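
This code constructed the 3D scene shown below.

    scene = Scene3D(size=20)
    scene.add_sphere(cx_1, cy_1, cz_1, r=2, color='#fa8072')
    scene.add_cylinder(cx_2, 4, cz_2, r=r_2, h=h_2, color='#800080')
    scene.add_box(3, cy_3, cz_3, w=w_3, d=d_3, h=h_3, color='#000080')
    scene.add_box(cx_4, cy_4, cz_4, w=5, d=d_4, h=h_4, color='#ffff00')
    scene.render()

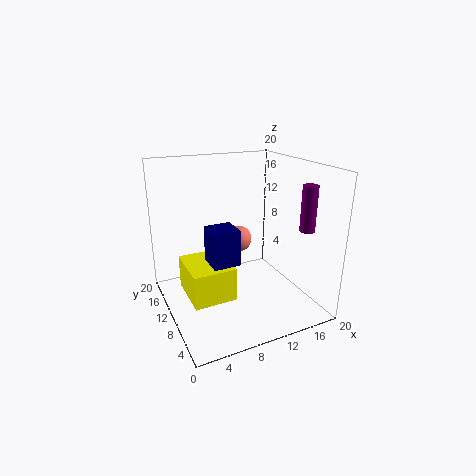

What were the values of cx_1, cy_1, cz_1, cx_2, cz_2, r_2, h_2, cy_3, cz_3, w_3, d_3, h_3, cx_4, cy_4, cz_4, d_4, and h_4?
cx_1 = 12, cy_1 = 14, cz_1 = 8, cx_2 = 17, cz_2 = 12, r_2 = 1, h_2 = 6, cy_3 = 1, cz_3 = 11, w_3 = 3, d_3 = 3, h_3 = 4, cx_4 = 1, cy_4 = 2, cz_4 = 6, d_4 = 6, h_4 = 4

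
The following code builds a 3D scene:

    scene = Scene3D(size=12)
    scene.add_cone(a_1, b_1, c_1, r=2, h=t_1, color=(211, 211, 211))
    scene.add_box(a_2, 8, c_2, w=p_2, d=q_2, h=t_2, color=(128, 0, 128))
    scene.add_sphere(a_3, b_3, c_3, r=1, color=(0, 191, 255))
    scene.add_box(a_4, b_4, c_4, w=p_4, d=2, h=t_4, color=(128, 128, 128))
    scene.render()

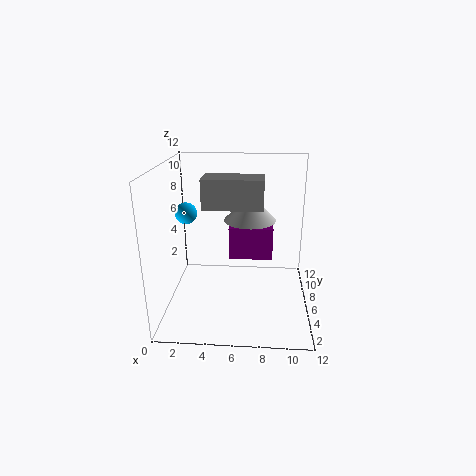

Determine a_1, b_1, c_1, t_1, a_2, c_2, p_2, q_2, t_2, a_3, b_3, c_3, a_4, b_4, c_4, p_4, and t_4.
a_1 = 7; b_1 = 5; c_1 = 8; t_1 = 2; a_2 = 5; c_2 = 3; p_2 = 4; q_2 = 3; t_2 = 3; a_3 = 1; b_3 = 9; c_3 = 7; a_4 = 4; b_4 = 1; c_4 = 10; p_4 = 4; t_4 = 2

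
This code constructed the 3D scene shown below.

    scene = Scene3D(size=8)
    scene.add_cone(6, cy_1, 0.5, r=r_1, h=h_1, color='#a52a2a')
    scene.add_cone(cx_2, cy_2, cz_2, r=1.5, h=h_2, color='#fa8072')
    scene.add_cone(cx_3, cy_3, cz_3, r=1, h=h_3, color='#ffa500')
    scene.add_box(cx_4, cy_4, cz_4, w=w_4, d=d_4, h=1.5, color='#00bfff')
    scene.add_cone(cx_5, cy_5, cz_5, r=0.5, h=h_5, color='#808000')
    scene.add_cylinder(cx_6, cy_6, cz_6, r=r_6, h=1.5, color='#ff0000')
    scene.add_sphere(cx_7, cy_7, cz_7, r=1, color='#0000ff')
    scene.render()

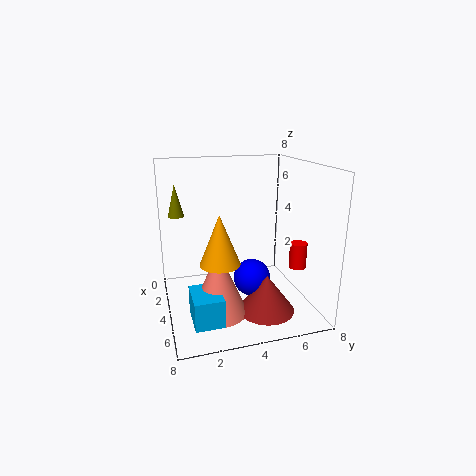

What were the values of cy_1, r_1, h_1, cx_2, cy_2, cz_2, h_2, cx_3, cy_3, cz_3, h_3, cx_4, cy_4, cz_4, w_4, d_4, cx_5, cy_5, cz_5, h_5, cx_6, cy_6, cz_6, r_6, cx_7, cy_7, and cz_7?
cy_1 = 5
r_1 = 1.5
h_1 = 2
cx_2 = 5.5
cy_2 = 2.5
cz_2 = 0.5
h_2 = 3.5
cx_3 = 6
cy_3 = 2.5
cz_3 = 3.5
h_3 = 2.5
cx_4 = 5
cy_4 = 1
cz_4 = 0.5
w_4 = 2
d_4 = 1.5
cx_5 = 0.5
cy_5 = 1
cz_5 = 4.5
h_5 = 2
cx_6 = 4.5
cy_6 = 7.5
cz_6 = 2
r_6 = 0.5
cx_7 = 5
cy_7 = 4.5
cz_7 = 2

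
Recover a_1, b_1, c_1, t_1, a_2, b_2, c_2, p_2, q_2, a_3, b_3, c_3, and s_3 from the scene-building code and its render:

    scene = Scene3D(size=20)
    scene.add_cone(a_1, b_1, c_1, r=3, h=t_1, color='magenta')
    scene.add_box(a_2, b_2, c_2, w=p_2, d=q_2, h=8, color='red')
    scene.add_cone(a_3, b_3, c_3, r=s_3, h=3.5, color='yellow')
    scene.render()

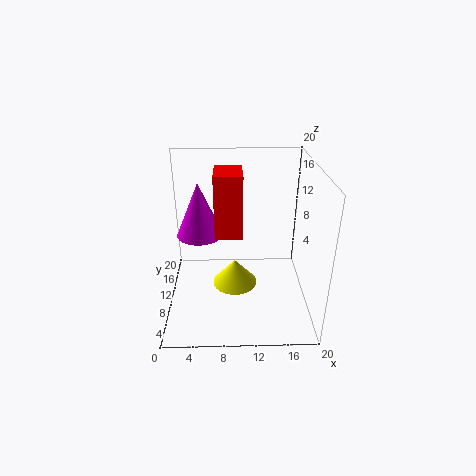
a_1 = 5, b_1 = 8.5, c_1 = 11.5, t_1 = 7, a_2 = 7, b_2 = 6, c_2 = 12, p_2 = 3.5, q_2 = 5, a_3 = 9.5, b_3 = 7.5, c_3 = 4.5, s_3 = 3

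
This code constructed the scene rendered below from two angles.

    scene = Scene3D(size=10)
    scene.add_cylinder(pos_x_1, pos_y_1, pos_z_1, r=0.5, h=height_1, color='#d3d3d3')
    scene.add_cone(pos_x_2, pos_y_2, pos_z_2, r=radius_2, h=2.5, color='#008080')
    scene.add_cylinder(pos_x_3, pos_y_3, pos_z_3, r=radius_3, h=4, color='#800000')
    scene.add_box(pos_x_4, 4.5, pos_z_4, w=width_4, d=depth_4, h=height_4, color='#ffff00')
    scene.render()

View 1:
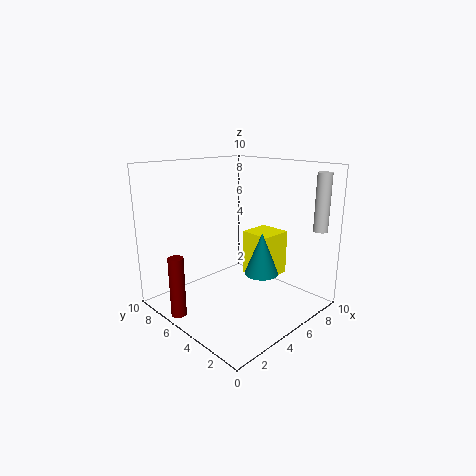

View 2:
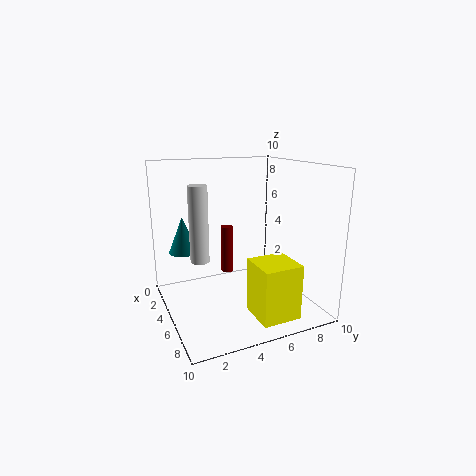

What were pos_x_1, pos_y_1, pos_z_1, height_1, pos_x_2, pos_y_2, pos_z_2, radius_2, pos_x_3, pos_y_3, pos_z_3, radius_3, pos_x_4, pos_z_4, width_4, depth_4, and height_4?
pos_x_1 = 9, pos_y_1 = 1, pos_z_1 = 5.5, height_1 = 4, pos_x_2 = 3.5, pos_y_2 = 1.5, pos_z_2 = 4, radius_2 = 1, pos_x_3 = 0.5, pos_y_3 = 6, pos_z_3 = 0.5, radius_3 = 0.5, pos_x_4 = 7.5, pos_z_4 = 1, width_4 = 2.5, depth_4 = 2.5, height_4 = 3.5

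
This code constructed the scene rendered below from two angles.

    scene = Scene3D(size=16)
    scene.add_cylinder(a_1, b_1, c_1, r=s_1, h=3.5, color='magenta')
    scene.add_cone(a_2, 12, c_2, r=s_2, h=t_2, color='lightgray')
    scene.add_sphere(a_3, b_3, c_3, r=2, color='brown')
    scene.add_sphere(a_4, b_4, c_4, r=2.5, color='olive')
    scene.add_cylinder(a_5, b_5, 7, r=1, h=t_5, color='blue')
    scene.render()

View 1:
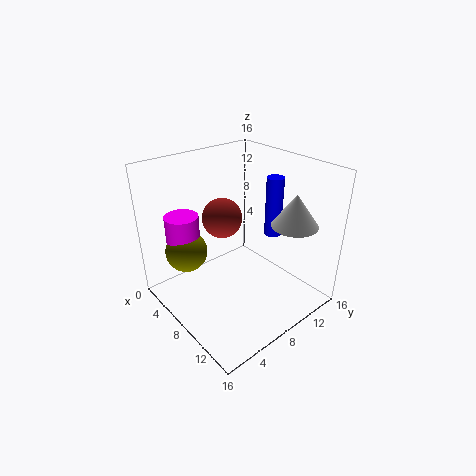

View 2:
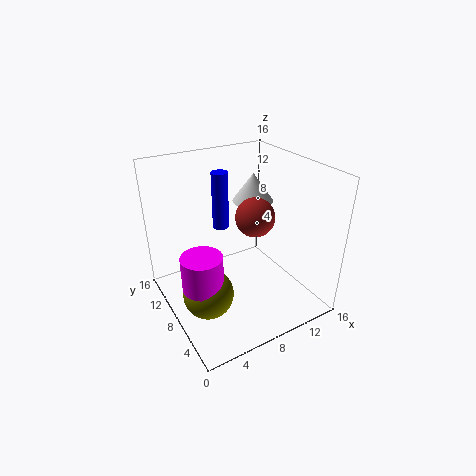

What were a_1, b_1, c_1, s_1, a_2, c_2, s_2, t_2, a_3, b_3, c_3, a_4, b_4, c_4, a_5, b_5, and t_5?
a_1 = 2
b_1 = 4.5
c_1 = 6
s_1 = 2
a_2 = 12.5
c_2 = 10
s_2 = 2.5
t_2 = 3.5
a_3 = 8.5
b_3 = 5.5
c_3 = 11.5
a_4 = 2.5
b_4 = 4.5
c_4 = 5
a_5 = 8.5
b_5 = 13
t_5 = 7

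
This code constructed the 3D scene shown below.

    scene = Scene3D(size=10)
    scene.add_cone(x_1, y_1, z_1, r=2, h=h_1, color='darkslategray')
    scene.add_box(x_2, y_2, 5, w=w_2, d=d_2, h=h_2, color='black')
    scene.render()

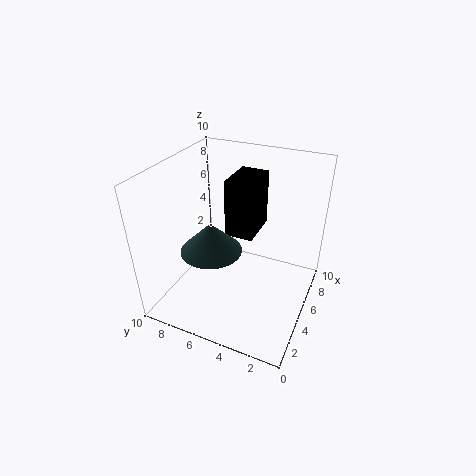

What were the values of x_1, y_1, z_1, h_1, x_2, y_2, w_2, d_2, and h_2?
x_1 = 3, y_1 = 6, z_1 = 5, h_1 = 2, x_2 = 5, y_2 = 4, w_2 = 3, d_2 = 2, h_2 = 4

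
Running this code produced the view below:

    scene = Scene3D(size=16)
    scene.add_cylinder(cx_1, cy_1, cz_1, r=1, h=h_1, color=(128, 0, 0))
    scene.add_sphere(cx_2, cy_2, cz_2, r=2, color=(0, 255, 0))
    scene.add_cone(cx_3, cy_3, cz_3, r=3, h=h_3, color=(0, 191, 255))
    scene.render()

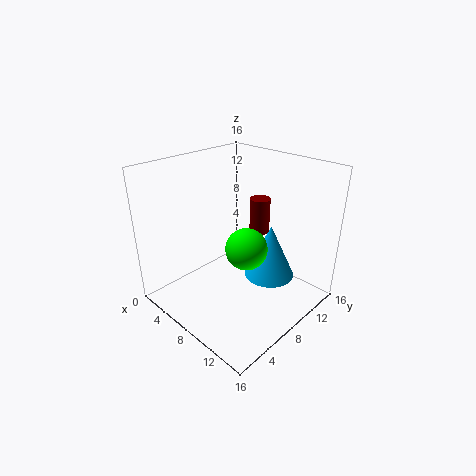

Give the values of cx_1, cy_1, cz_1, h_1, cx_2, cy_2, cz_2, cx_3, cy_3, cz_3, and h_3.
cx_1 = 11, cy_1 = 8, cz_1 = 10, h_1 = 3.5, cx_2 = 12, cy_2 = 5, cz_2 = 9.5, cx_3 = 9.5, cy_3 = 12, cz_3 = 2, h_3 = 6.5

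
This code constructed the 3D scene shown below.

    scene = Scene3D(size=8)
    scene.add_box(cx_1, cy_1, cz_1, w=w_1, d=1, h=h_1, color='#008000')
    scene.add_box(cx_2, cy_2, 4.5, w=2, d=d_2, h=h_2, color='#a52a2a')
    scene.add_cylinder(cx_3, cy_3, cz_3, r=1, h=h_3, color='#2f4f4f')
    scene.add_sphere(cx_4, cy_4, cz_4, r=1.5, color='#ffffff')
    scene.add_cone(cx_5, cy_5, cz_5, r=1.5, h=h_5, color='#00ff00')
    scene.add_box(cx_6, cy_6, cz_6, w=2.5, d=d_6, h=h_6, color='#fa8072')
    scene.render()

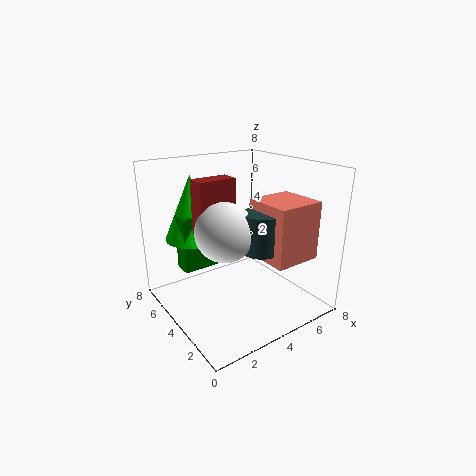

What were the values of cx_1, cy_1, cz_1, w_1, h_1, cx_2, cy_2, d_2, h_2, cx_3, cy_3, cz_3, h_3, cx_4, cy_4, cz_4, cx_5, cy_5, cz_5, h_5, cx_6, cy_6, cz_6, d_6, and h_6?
cx_1 = 1
cy_1 = 4.5
cz_1 = 2.5
w_1 = 2
h_1 = 3
cx_2 = 1.5
cy_2 = 3.5
d_2 = 1
h_2 = 3
cx_3 = 4
cy_3 = 2
cz_3 = 4
h_3 = 2
cx_4 = 2.5
cy_4 = 3
cz_4 = 5
cx_5 = 2
cy_5 = 5.5
cz_5 = 4
h_5 = 3.5
cx_6 = 4
cy_6 = 0.5
cz_6 = 3.5
d_6 = 2.5
h_6 = 3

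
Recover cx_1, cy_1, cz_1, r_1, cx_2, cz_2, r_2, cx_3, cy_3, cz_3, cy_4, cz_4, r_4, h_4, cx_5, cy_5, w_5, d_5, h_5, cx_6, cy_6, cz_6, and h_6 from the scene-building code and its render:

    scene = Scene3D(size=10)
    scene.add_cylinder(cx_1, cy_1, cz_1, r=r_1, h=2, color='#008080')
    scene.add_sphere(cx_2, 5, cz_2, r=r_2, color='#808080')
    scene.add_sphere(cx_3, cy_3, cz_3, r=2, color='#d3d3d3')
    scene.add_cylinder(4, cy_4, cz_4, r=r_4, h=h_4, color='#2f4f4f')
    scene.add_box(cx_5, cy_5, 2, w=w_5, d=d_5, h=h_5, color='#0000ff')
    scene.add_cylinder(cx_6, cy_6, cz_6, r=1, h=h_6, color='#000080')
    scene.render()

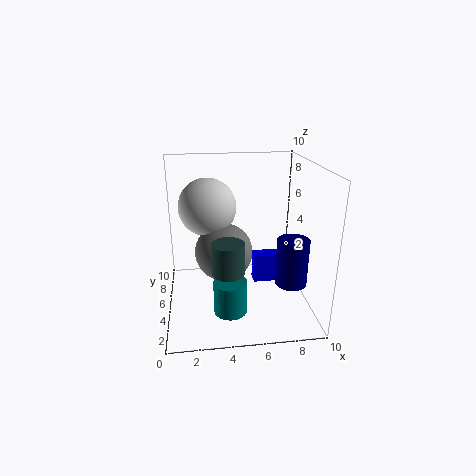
cx_1 = 4, cy_1 = 1, cz_1 = 2, r_1 = 1, cx_2 = 4, cz_2 = 4, r_2 = 2, cx_3 = 3, cy_3 = 6, cz_3 = 7, cy_4 = 2, cz_4 = 4, r_4 = 1, h_4 = 2, cx_5 = 6, cy_5 = 4, w_5 = 2, d_5 = 1, h_5 = 2, cx_6 = 8, cy_6 = 2, cz_6 = 3, h_6 = 3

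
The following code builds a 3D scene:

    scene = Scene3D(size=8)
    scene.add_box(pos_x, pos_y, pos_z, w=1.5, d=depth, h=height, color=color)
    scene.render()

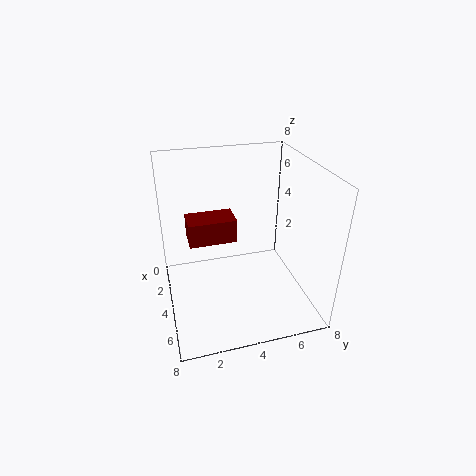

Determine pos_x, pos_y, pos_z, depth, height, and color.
pos_x = 3.25
pos_y = 1.25
pos_z = 4.25
depth = 2.5
height = 1.25
color = 'maroon'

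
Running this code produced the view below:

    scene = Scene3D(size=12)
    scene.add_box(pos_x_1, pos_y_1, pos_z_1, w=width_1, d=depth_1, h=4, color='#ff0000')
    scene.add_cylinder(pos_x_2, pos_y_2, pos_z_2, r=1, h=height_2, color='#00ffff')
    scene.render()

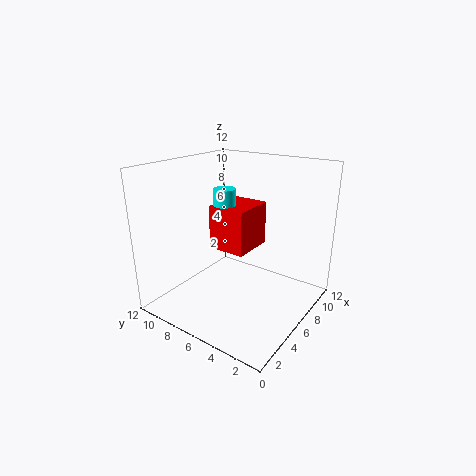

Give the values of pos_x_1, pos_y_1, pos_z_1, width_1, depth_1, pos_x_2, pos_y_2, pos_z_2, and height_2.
pos_x_1 = 6.5, pos_y_1 = 6, pos_z_1 = 4, width_1 = 4, depth_1 = 3.5, pos_x_2 = 7.5, pos_y_2 = 8.5, pos_z_2 = 5, height_2 = 4.5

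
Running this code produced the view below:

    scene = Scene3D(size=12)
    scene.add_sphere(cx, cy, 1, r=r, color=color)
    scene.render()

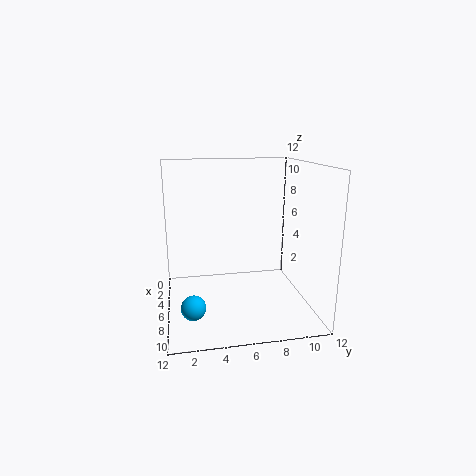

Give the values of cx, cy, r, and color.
cx = 8, cy = 2, r = 1, color = 'deepskyblue'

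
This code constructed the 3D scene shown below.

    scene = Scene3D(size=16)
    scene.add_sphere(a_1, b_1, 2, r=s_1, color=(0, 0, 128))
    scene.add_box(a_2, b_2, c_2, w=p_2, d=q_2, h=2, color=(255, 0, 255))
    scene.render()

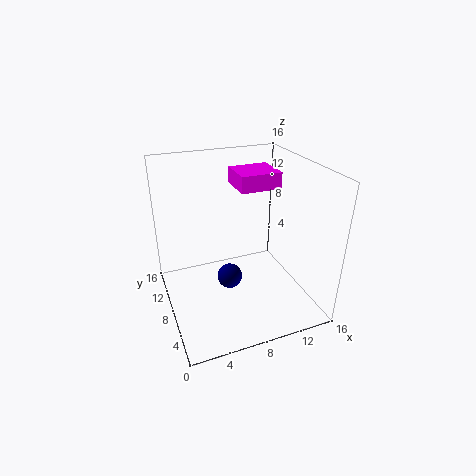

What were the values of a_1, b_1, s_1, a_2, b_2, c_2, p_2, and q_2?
a_1 = 7.5
b_1 = 9.5
s_1 = 1.5
a_2 = 9.5
b_2 = 10.5
c_2 = 12
p_2 = 5
q_2 = 4.5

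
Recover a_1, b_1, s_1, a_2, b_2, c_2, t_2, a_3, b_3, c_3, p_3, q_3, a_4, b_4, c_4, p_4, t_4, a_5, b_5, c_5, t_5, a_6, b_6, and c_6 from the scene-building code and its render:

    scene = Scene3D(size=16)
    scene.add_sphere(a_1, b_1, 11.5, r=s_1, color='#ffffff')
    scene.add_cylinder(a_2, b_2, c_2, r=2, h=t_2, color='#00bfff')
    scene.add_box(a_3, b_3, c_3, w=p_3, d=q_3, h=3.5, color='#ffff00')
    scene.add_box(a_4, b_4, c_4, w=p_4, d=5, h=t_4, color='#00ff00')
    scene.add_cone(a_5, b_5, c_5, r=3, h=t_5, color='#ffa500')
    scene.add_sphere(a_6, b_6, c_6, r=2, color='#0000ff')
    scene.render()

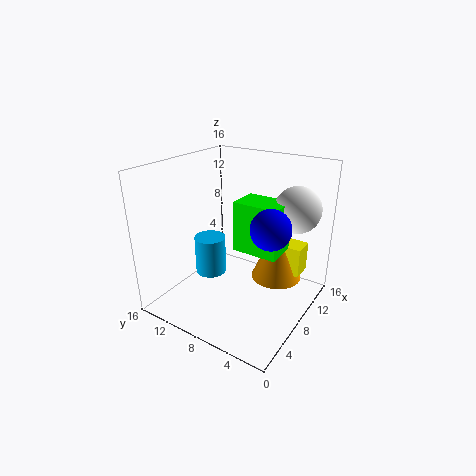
a_1 = 11
b_1 = 2.5
s_1 = 2.5
a_2 = 10.5
b_2 = 14
c_2 = 0.5
t_2 = 5
a_3 = 11.5
b_3 = 2
c_3 = 3
p_3 = 2.5
q_3 = 3
a_4 = 7
b_4 = 3
c_4 = 7
p_4 = 3.5
t_4 = 5.5
a_5 = 12
b_5 = 5
c_5 = 2
t_5 = 7
a_6 = 6
b_6 = 3
c_6 = 11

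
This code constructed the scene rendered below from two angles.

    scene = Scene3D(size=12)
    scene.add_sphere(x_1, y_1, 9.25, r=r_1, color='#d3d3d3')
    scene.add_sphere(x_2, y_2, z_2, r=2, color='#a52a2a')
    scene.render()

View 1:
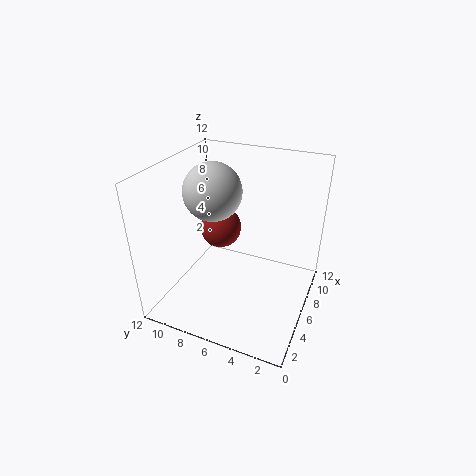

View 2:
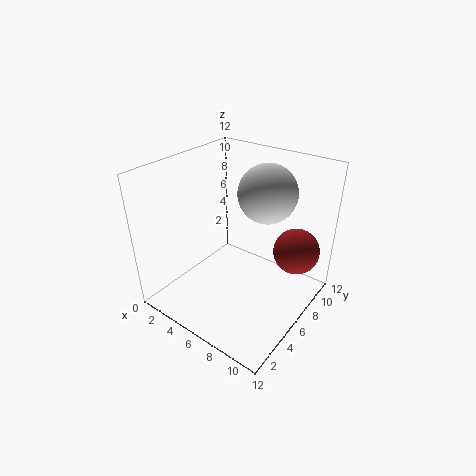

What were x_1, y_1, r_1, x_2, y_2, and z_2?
x_1 = 7
y_1 = 8.75
r_1 = 2.5
x_2 = 9.75
y_2 = 9.5
z_2 = 4.25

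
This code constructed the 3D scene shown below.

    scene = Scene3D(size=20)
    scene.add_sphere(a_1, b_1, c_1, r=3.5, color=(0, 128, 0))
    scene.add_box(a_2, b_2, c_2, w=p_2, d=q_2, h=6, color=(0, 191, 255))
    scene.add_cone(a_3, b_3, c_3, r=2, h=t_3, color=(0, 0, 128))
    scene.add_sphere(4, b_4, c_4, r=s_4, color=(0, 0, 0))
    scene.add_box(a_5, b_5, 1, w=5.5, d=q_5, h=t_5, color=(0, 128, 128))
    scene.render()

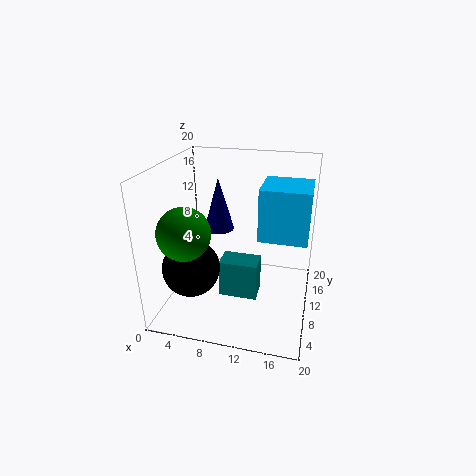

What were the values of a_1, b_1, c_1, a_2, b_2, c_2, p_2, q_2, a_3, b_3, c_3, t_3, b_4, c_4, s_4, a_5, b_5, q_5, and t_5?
a_1 = 4; b_1 = 5.5; c_1 = 12; a_2 = 14; b_2 = 3; c_2 = 13.5; p_2 = 5.5; q_2 = 5.5; a_3 = 7.5; b_3 = 9.5; c_3 = 11.5; t_3 = 7; b_4 = 7; c_4 = 6; s_4 = 4; a_5 = 7.5; b_5 = 8.5; q_5 = 3.5; t_5 = 5.5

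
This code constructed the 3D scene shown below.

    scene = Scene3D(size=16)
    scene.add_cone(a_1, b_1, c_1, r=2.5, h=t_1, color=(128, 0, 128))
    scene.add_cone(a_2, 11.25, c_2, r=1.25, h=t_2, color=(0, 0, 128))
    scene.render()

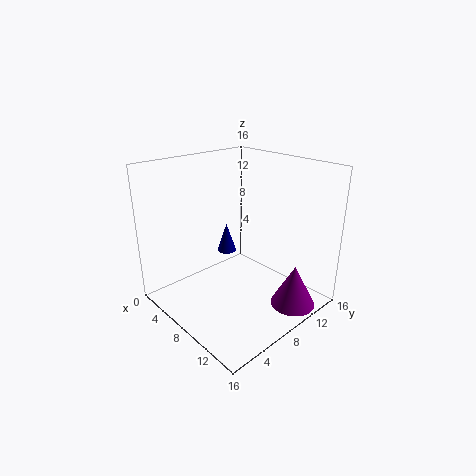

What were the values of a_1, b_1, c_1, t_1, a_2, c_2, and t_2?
a_1 = 13.5
b_1 = 11.5
c_1 = 0.5
t_1 = 4.75
a_2 = 2.25
c_2 = 3.25
t_2 = 3.75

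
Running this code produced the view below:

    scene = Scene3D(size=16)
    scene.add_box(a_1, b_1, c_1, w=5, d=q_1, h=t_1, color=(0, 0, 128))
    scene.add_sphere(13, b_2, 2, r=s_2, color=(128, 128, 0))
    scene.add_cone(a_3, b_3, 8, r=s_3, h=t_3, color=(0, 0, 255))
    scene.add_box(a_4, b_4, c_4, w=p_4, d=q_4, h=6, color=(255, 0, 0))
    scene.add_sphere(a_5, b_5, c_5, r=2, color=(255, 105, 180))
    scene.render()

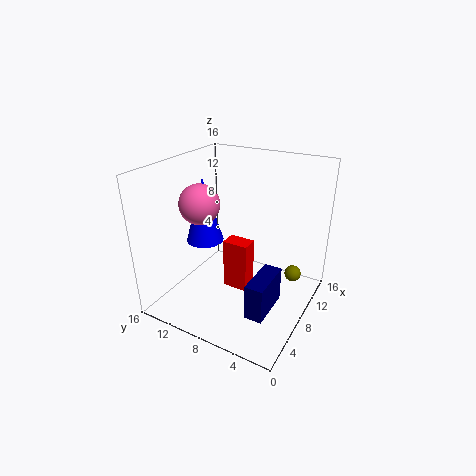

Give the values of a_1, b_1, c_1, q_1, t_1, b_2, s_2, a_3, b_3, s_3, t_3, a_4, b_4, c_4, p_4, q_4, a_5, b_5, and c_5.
a_1 = 4
b_1 = 3
c_1 = 1
q_1 = 2
t_1 = 4
b_2 = 3
s_2 = 1
a_3 = 6
b_3 = 11
s_3 = 2
t_3 = 7
a_4 = 8
b_4 = 7
c_4 = 1
p_4 = 2
q_4 = 3
a_5 = 4
b_5 = 10
c_5 = 13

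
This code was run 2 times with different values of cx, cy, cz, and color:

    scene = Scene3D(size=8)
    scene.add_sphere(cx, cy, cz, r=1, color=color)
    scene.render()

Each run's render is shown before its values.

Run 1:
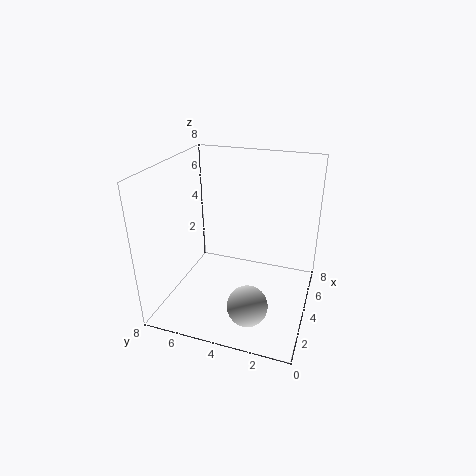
cx = 1; cy = 2.5; cz = 2; color = 'lightgray'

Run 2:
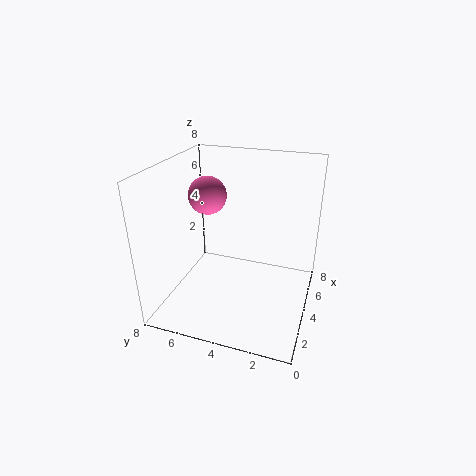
cx = 3.5; cy = 5.5; cz = 6.5; color = 'hotpink'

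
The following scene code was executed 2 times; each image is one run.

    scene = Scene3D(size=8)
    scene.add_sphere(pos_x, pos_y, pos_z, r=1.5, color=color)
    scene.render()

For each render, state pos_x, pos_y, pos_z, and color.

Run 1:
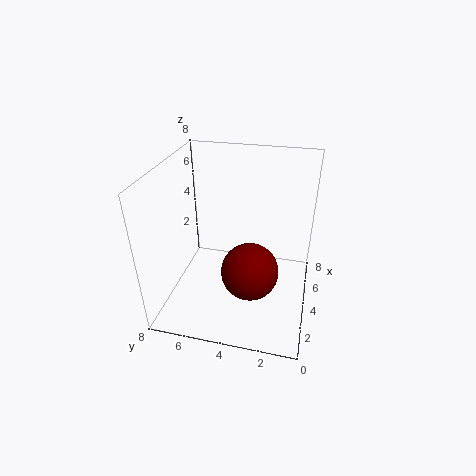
pos_x = 2.5; pos_y = 3; pos_z = 3; color = 'maroon'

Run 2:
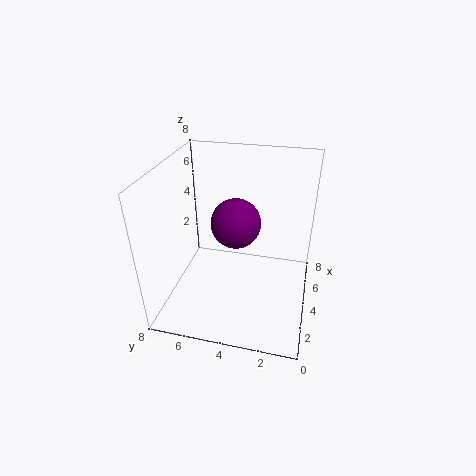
pos_x = 5.5; pos_y = 4.5; pos_z = 4; color = 'purple'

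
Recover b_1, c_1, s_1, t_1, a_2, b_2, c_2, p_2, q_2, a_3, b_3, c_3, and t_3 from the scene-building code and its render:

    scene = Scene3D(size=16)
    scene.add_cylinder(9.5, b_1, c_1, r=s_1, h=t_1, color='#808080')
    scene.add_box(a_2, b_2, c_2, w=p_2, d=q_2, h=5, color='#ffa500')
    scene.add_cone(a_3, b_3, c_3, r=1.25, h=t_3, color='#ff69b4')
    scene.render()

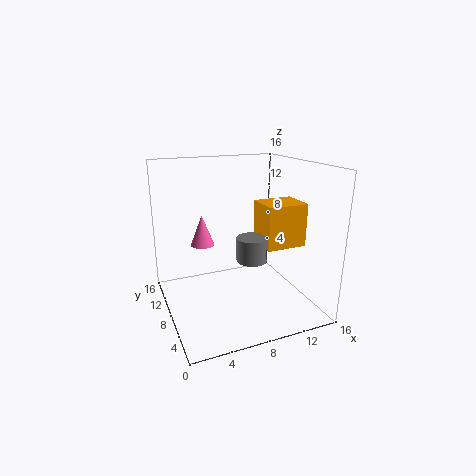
b_1 = 7.5
c_1 = 5.25
s_1 = 1.75
t_1 = 2.75
a_2 = 11
b_2 = 6.25
c_2 = 6.5
p_2 = 4.75
q_2 = 4
a_3 = 4
b_3 = 8.25
c_3 = 7.75
t_3 = 3.25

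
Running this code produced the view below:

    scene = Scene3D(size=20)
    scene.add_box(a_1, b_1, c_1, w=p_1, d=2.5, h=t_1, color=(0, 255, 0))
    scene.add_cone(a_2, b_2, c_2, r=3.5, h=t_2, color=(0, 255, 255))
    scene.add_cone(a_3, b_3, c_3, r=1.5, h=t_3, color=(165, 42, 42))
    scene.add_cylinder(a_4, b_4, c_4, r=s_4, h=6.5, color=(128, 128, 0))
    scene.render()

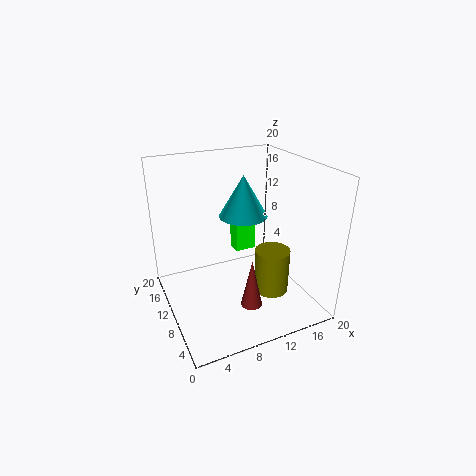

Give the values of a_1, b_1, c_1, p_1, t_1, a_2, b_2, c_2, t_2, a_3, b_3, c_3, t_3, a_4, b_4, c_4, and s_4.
a_1 = 13
b_1 = 17
c_1 = 3.5
p_1 = 3.5
t_1 = 5.5
a_2 = 12
b_2 = 12.5
c_2 = 12
t_2 = 6
a_3 = 10.5
b_3 = 6.5
c_3 = 1
t_3 = 7
a_4 = 14.5
b_4 = 8
c_4 = 1.5
s_4 = 2.5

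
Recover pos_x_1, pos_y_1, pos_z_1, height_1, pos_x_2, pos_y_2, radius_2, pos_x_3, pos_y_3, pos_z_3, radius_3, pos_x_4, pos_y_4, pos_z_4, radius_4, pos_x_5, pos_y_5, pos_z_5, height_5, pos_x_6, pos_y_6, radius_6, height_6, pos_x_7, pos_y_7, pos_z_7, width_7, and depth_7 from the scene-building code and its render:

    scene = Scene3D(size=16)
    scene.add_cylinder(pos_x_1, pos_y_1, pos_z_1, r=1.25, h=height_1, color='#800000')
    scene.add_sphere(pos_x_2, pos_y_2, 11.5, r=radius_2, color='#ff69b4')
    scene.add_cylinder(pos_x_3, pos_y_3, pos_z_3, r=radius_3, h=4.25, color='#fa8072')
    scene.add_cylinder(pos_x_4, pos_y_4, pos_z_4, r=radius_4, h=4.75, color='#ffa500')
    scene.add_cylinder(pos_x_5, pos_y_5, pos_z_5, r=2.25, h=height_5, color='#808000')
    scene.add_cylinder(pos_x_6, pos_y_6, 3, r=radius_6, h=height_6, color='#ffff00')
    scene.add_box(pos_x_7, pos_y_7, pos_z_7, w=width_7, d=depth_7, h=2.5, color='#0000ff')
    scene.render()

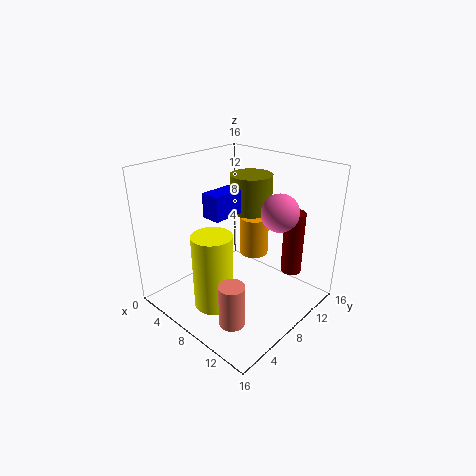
pos_x_1 = 11.25; pos_y_1 = 14.25; pos_z_1 = 2.25; height_1 = 7.75; pos_x_2 = 12; pos_y_2 = 10; radius_2 = 2; pos_x_3 = 12.75; pos_y_3 = 2; pos_z_3 = 2.75; radius_3 = 1.25; pos_x_4 = 7; pos_y_4 = 12; pos_z_4 = 4.25; radius_4 = 1.75; pos_x_5 = 8.5; pos_y_5 = 9.5; pos_z_5 = 11; height_5 = 4; pos_x_6 = 9.5; pos_y_6 = 2.75; radius_6 = 2; height_6 = 7.75; pos_x_7 = 7; pos_y_7 = 4; pos_z_7 = 11.5; width_7 = 2; depth_7 = 3.5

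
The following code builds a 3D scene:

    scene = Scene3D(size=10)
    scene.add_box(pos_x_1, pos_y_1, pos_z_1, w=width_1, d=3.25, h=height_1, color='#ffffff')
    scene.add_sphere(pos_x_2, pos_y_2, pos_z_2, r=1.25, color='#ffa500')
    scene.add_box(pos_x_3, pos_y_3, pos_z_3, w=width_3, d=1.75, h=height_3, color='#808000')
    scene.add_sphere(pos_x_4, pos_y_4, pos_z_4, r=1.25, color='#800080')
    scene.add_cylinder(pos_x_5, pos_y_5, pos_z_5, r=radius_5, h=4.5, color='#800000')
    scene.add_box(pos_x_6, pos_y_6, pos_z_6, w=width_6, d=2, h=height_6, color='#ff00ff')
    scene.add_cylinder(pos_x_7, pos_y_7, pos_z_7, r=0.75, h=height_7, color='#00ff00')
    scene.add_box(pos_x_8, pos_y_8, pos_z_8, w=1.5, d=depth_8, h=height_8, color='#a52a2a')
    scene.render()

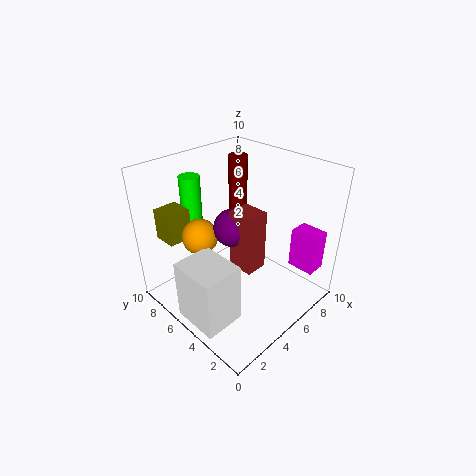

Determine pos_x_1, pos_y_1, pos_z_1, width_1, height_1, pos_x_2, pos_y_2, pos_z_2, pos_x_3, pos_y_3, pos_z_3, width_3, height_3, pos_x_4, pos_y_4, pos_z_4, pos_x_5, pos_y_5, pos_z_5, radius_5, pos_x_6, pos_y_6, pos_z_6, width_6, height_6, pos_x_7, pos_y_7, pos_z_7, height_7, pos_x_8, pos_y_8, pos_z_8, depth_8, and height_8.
pos_x_1 = 0.25, pos_y_1 = 2.75, pos_z_1 = 0.5, width_1 = 2.75, height_1 = 4.25, pos_x_2 = 3.25, pos_y_2 = 7, pos_z_2 = 5, pos_x_3 = 1.5, pos_y_3 = 8, pos_z_3 = 4.5, width_3 = 1.75, height_3 = 2.25, pos_x_4 = 4.25, pos_y_4 = 4.75, pos_z_4 = 6.25, pos_x_5 = 8.5, pos_y_5 = 8.5, pos_z_5 = 4.75, radius_5 = 0.75, pos_x_6 = 8.5, pos_y_6 = 1, pos_z_6 = 2, width_6 = 1.5, height_6 = 3, pos_x_7 = 4, pos_y_7 = 8.75, pos_z_7 = 4, height_7 = 4.75, pos_x_8 = 3.75, pos_y_8 = 2.75, pos_z_8 = 3.75, depth_8 = 1.75, height_8 = 4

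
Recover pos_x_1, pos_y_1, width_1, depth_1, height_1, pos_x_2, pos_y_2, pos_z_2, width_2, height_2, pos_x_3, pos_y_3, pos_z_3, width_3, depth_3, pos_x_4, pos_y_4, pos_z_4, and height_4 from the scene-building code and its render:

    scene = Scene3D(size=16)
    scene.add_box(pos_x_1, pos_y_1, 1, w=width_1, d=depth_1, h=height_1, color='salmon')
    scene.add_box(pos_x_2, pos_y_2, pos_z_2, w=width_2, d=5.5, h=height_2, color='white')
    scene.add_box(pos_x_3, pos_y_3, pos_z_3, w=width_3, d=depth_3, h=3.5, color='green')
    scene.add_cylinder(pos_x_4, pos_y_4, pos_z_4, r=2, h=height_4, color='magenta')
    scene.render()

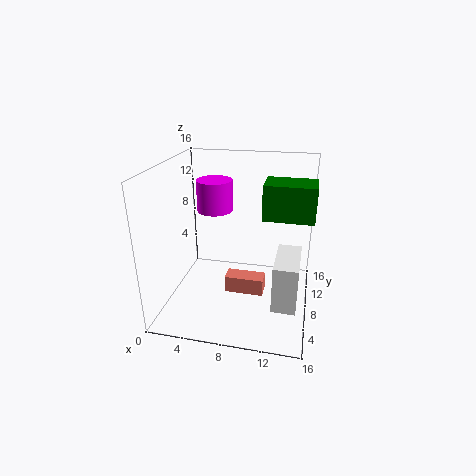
pos_x_1 = 6.5; pos_y_1 = 7.5; width_1 = 4.5; depth_1 = 2; height_1 = 2; pos_x_2 = 12.5; pos_y_2 = 3; pos_z_2 = 2.5; width_2 = 2.5; height_2 = 5; pos_x_3 = 11; pos_y_3 = 5; pos_z_3 = 11.5; width_3 = 5; depth_3 = 3.5; pos_x_4 = 5; pos_y_4 = 9.5; pos_z_4 = 10.5; height_4 = 3.5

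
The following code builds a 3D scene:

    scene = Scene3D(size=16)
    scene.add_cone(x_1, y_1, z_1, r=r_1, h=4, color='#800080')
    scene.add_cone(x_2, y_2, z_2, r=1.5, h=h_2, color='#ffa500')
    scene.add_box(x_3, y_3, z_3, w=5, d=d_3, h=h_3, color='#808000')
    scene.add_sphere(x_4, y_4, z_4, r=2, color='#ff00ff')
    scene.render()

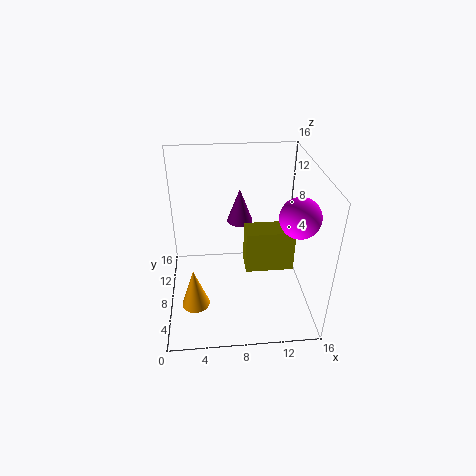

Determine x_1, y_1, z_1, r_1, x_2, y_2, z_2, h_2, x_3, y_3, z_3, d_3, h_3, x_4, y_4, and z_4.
x_1 = 8.5; y_1 = 11; z_1 = 8.5; r_1 = 1.5; x_2 = 3; y_2 = 4.5; z_2 = 2; h_2 = 4.5; x_3 = 8.5; y_3 = 4.5; z_3 = 6; d_3 = 2.5; h_3 = 4.5; x_4 = 13.5; y_4 = 4; z_4 = 12.5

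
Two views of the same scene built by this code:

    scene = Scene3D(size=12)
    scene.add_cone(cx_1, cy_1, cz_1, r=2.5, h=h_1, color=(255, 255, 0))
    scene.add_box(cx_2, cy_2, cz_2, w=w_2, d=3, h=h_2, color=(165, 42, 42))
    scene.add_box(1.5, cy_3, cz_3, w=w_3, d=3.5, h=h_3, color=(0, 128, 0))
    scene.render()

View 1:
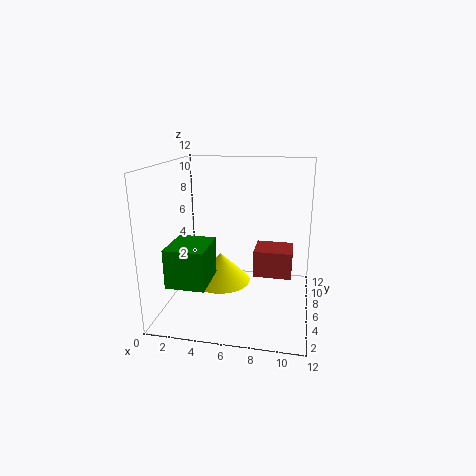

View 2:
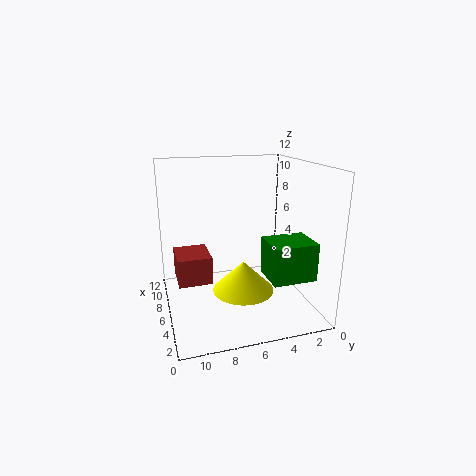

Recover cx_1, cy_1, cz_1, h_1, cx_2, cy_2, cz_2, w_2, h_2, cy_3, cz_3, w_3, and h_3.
cx_1 = 4.5, cy_1 = 6, cz_1 = 2, h_1 = 2.5, cx_2 = 7, cy_2 = 8, cz_2 = 1.5, w_2 = 3.5, h_2 = 2.5, cy_3 = 1, cz_3 = 3.5, w_3 = 3, h_3 = 3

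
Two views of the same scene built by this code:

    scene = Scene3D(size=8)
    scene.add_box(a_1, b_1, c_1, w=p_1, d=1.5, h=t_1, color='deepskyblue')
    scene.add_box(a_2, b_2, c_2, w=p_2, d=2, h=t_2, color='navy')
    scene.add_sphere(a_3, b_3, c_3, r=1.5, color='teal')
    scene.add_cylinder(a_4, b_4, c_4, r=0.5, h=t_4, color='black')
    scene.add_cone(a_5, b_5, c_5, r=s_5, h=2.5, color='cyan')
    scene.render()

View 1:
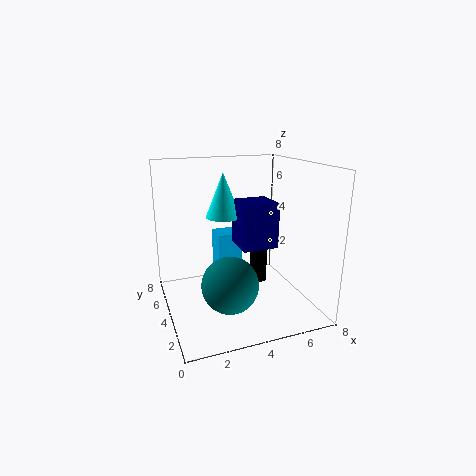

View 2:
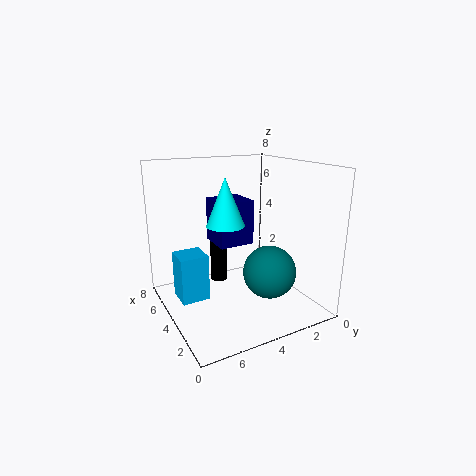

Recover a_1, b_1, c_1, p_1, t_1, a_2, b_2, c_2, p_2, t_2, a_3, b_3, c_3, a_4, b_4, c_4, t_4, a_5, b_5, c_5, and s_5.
a_1 = 3.5; b_1 = 6; c_1 = 1; p_1 = 1.5; t_1 = 2.5; a_2 = 4; b_2 = 3; c_2 = 3.5; p_2 = 2; t_2 = 2.5; a_3 = 3; b_3 = 2.5; c_3 = 2; a_4 = 5.5; b_4 = 4.5; c_4 = 1; t_4 = 2.5; a_5 = 3.5; b_5 = 5; c_5 = 5; s_5 = 1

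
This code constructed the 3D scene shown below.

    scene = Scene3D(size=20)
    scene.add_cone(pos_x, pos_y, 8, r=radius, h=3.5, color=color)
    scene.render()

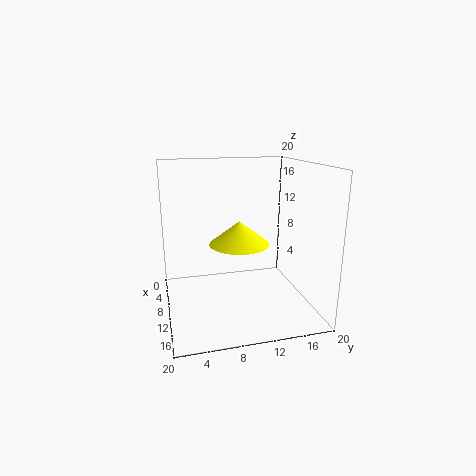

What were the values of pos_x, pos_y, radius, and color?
pos_x = 7
pos_y = 11
radius = 4.5
color = 'yellow'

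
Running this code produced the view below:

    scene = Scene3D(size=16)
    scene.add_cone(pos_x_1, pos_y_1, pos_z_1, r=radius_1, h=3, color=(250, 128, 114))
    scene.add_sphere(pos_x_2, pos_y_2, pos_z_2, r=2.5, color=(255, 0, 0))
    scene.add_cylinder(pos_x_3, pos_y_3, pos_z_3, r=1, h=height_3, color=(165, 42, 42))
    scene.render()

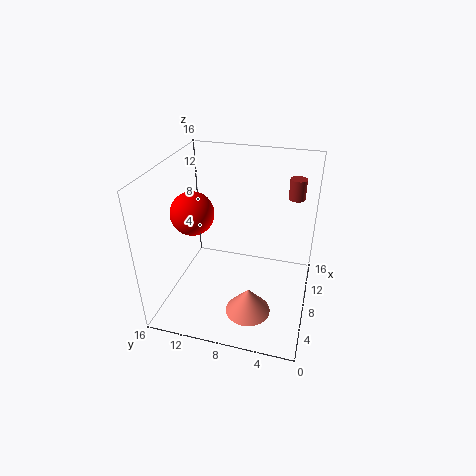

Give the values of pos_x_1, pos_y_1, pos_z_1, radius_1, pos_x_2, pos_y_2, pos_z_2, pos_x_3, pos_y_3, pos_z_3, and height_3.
pos_x_1 = 5
pos_y_1 = 6
pos_z_1 = 0.5
radius_1 = 2.5
pos_x_2 = 8.5
pos_y_2 = 13.5
pos_z_2 = 10
pos_x_3 = 14.5
pos_y_3 = 2.5
pos_z_3 = 10.5
height_3 = 2.5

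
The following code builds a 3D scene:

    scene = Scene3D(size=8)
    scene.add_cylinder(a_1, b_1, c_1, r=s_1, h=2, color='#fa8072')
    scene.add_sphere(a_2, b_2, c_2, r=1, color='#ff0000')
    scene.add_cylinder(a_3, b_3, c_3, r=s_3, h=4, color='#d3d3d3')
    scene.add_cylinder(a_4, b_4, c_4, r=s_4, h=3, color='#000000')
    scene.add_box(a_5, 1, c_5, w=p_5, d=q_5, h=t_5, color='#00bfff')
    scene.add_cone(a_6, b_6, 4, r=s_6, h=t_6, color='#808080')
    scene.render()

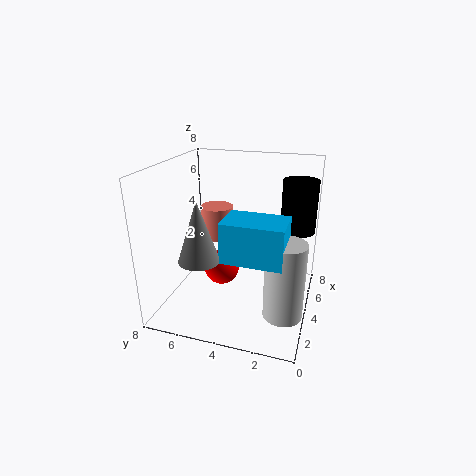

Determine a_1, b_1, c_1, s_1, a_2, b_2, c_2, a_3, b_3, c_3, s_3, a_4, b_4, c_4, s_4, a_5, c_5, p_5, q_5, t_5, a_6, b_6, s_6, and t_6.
a_1 = 6
b_1 = 6
c_1 = 3
s_1 = 1
a_2 = 4
b_2 = 5
c_2 = 2
a_3 = 2
b_3 = 1
c_3 = 1
s_3 = 1
a_4 = 6
b_4 = 1
c_4 = 4
s_4 = 1
a_5 = 1
c_5 = 4
p_5 = 2
q_5 = 3
t_5 = 2
a_6 = 1
b_6 = 5
s_6 = 1
t_6 = 3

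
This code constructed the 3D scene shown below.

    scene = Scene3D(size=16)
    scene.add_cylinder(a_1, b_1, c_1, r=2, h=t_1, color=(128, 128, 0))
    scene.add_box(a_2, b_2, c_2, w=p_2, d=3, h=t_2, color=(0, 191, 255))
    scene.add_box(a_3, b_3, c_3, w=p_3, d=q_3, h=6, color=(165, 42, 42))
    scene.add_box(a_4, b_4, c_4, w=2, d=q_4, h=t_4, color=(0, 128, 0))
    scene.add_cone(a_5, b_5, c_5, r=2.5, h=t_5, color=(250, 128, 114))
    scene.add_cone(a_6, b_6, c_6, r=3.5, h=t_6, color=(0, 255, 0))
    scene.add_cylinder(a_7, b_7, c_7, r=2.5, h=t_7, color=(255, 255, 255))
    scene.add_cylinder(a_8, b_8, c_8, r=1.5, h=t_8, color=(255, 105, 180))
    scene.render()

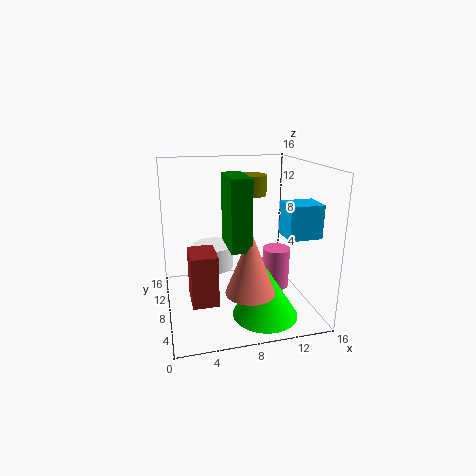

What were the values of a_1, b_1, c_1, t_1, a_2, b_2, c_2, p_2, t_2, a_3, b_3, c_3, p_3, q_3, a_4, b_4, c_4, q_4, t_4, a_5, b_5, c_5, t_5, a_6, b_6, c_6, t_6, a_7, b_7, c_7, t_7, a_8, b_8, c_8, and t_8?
a_1 = 11, b_1 = 13.5, c_1 = 11.5, t_1 = 2.5, a_2 = 12, b_2 = 3, c_2 = 9, p_2 = 3.5, t_2 = 3.5, a_3 = 2.5, b_3 = 6.5, c_3 = 0.5, p_3 = 3, q_3 = 4, a_4 = 6, b_4 = 2.5, c_4 = 8.5, q_4 = 4.5, t_4 = 7, a_5 = 8, b_5 = 3, c_5 = 4, t_5 = 6.5, a_6 = 10, b_6 = 4, c_6 = 0.5, t_6 = 5.5, a_7 = 6, b_7 = 13, c_7 = 2.5, t_7 = 3, a_8 = 12, b_8 = 6.5, c_8 = 2.5, t_8 = 4.5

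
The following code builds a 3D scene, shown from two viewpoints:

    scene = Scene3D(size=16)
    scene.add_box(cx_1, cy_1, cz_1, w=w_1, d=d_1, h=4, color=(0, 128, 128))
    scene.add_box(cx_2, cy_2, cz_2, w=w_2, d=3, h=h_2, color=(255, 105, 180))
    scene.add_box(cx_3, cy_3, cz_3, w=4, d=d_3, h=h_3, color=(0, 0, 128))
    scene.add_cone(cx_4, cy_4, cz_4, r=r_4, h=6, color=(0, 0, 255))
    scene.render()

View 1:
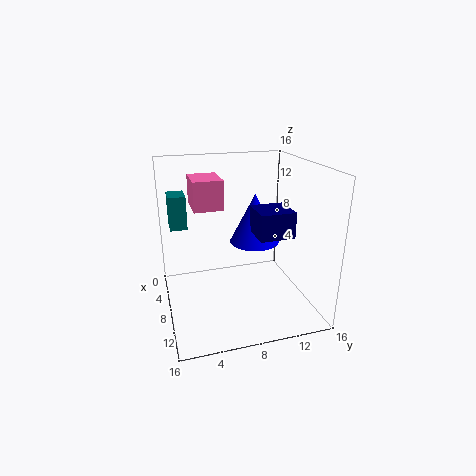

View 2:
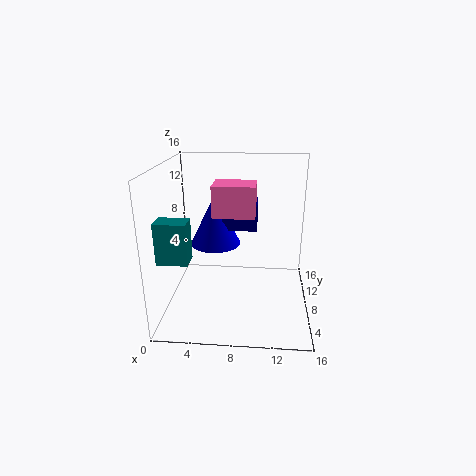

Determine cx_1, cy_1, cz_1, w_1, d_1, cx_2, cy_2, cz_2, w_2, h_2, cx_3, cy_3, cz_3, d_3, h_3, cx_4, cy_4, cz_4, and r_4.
cx_1 = 1; cy_1 = 1; cz_1 = 8; w_1 = 3; d_1 = 2; cx_2 = 6; cy_2 = 3; cz_2 = 12; w_2 = 4; h_2 = 3; cx_3 = 6; cy_3 = 10; cz_3 = 8; d_3 = 4; h_3 = 3; cx_4 = 5; cy_4 = 11; cz_4 = 6; r_4 = 3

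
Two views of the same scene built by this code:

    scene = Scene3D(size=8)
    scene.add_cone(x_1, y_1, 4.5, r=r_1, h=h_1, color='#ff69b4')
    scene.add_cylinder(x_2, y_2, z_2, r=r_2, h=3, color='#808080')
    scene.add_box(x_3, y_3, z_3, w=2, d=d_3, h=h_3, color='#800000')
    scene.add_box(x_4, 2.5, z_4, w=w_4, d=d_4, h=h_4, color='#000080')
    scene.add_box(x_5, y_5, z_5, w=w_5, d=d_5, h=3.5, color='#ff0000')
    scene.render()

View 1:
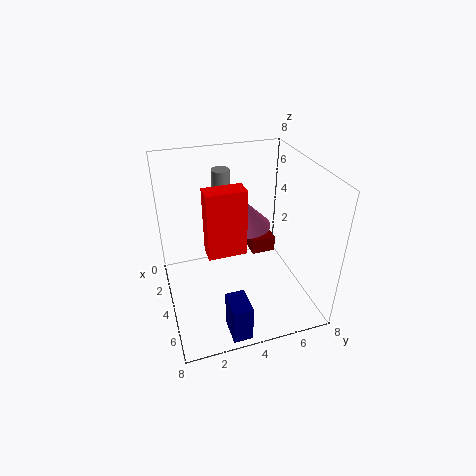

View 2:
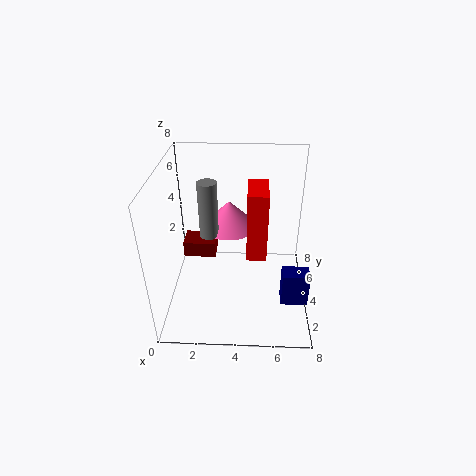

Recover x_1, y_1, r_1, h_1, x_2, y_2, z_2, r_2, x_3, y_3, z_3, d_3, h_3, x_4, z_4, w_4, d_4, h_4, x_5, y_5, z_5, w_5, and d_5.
x_1 = 3.5; y_1 = 4.5; r_1 = 1.5; h_1 = 1.5; x_2 = 2.5; y_2 = 3.5; z_2 = 4.5; r_2 = 0.5; x_3 = 0.5; y_3 = 5.5; z_3 = 1.5; d_3 = 1.5; h_3 = 1; x_4 = 6.5; z_4 = 0.5; w_4 = 1.5; d_4 = 1; h_4 = 2; x_5 = 4.5; y_5 = 2; z_5 = 4; w_5 = 1; d_5 = 2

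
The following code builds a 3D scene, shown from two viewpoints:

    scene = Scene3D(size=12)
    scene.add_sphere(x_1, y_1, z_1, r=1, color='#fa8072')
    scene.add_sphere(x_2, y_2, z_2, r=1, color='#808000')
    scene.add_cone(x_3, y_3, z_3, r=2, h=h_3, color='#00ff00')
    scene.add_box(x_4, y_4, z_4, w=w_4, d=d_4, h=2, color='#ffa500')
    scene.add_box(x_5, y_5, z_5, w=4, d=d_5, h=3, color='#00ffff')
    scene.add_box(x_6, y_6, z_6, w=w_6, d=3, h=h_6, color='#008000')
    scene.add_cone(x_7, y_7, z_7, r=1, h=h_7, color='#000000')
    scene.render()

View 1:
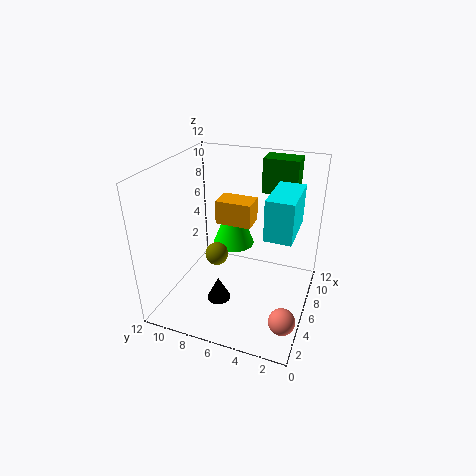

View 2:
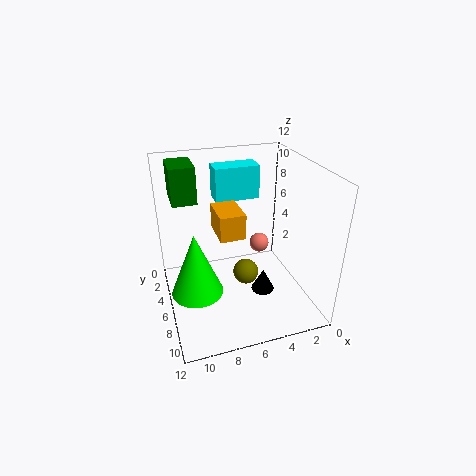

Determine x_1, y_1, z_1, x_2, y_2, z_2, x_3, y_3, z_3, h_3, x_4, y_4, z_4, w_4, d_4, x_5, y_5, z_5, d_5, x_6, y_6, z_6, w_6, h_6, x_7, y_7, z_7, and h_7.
x_1 = 2
y_1 = 1
z_1 = 2
x_2 = 6
y_2 = 8
z_2 = 4
x_3 = 10
y_3 = 8
z_3 = 3
h_3 = 5
x_4 = 6
y_4 = 5
z_4 = 7
w_4 = 2
d_4 = 3
x_5 = 3
y_5 = 1
z_5 = 8
d_5 = 2
x_6 = 9
y_6 = 2
z_6 = 9
w_6 = 2
h_6 = 3
x_7 = 4
y_7 = 7
z_7 = 1
h_7 = 2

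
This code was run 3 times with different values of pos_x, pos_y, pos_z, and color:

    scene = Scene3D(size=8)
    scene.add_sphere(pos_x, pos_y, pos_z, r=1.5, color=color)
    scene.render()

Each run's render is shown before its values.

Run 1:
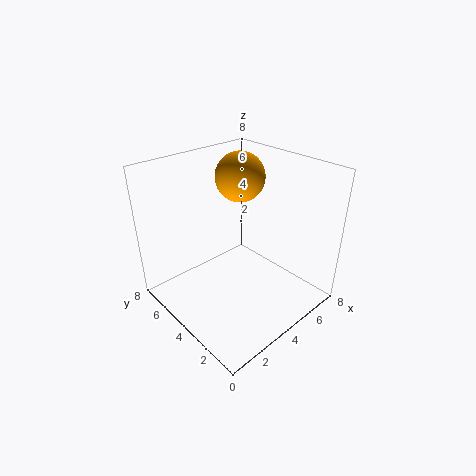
pos_x = 6; pos_y = 6; pos_z = 6.5; color = 'orange'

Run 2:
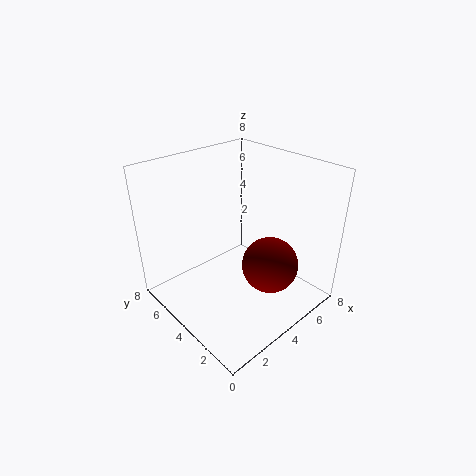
pos_x = 4.5; pos_y = 2; pos_z = 3; color = 'maroon'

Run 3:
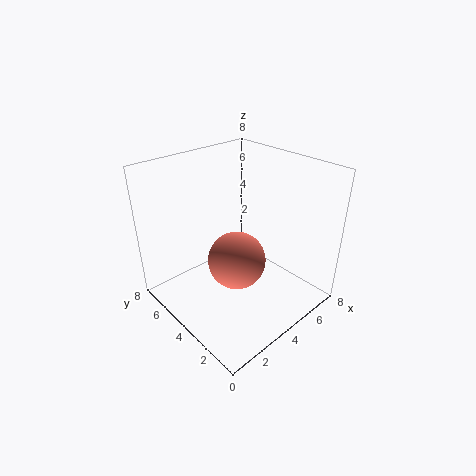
pos_x = 3; pos_y = 3; pos_z = 3.5; color = 'salmon'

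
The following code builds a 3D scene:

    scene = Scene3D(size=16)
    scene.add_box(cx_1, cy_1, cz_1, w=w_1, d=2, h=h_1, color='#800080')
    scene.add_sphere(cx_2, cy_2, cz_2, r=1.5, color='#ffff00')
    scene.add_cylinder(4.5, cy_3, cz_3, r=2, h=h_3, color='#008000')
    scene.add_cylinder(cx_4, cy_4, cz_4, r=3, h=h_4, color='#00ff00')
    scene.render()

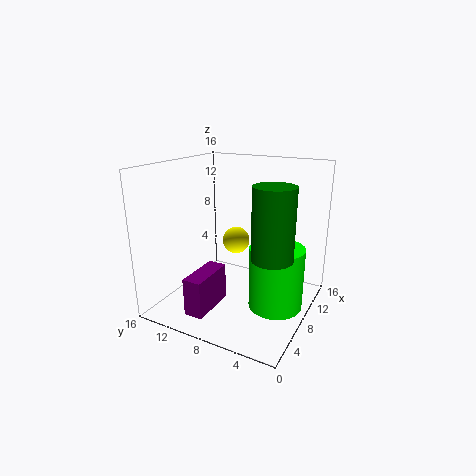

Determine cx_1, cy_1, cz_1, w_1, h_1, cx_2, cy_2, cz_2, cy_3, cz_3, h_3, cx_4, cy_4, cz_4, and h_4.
cx_1 = 1
cy_1 = 8.5
cz_1 = 1.5
w_1 = 5
h_1 = 4
cx_2 = 8.5
cy_2 = 8.5
cz_2 = 7.5
cy_3 = 2.5
cz_3 = 8
h_3 = 7
cx_4 = 8.5
cy_4 = 3.5
cz_4 = 0.5
h_4 = 7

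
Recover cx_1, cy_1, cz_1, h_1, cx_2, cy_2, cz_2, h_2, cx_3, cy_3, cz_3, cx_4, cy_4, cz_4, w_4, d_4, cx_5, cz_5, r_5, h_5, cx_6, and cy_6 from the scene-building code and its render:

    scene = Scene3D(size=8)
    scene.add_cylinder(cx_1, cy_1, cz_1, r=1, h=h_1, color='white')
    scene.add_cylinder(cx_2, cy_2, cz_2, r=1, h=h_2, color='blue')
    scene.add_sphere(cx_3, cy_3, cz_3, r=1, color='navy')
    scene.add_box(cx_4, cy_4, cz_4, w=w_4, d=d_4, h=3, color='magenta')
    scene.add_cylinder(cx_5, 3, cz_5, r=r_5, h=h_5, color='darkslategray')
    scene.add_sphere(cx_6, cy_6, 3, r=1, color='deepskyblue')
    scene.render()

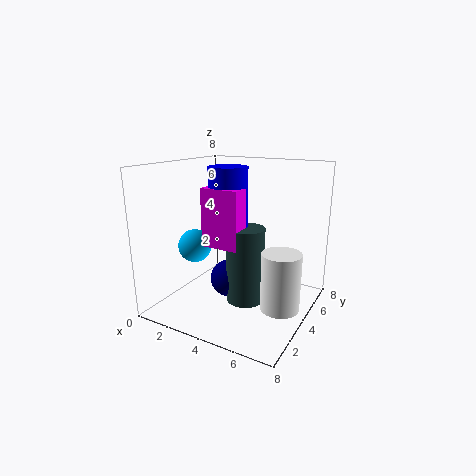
cx_1 = 7; cy_1 = 3; cz_1 = 1; h_1 = 3; cx_2 = 4; cy_2 = 3; cz_2 = 5; h_2 = 3; cx_3 = 4; cy_3 = 3; cz_3 = 2; cx_4 = 3; cy_4 = 2; cz_4 = 4; w_4 = 2; d_4 = 1; cx_5 = 5; cz_5 = 1; r_5 = 1; h_5 = 4; cx_6 = 1; cy_6 = 4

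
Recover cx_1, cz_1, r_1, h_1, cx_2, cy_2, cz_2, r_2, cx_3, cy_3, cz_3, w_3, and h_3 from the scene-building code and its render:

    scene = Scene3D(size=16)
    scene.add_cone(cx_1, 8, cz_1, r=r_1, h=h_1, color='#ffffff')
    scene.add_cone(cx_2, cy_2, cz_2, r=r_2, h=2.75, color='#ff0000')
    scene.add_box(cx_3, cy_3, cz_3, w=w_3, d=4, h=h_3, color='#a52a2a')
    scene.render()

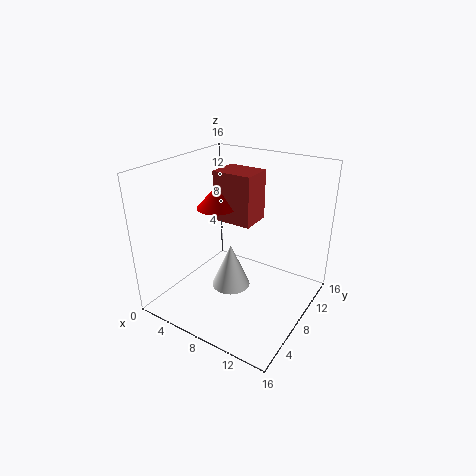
cx_1 = 7
cz_1 = 1.5
r_1 = 2.25
h_1 = 5.25
cx_2 = 3
cy_2 = 11
cz_2 = 9.5
r_2 = 2.5
cx_3 = 2.5
cy_3 = 11
cz_3 = 7.75
w_3 = 5
h_3 = 6.25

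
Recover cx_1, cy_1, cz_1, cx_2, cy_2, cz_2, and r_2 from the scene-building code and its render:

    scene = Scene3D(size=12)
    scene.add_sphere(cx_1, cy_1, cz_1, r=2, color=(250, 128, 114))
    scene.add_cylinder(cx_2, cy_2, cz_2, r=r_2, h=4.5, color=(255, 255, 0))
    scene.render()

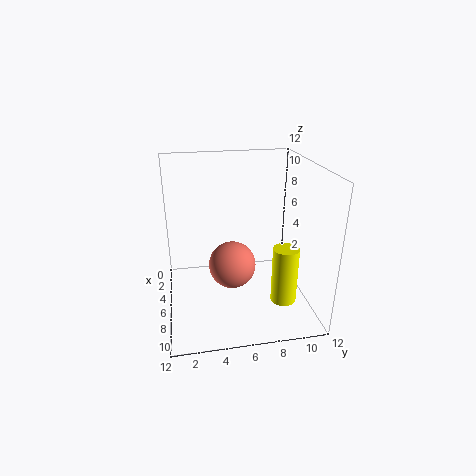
cx_1 = 6, cy_1 = 5.5, cz_1 = 3.5, cx_2 = 9.5, cy_2 = 9, cz_2 = 2, r_2 = 1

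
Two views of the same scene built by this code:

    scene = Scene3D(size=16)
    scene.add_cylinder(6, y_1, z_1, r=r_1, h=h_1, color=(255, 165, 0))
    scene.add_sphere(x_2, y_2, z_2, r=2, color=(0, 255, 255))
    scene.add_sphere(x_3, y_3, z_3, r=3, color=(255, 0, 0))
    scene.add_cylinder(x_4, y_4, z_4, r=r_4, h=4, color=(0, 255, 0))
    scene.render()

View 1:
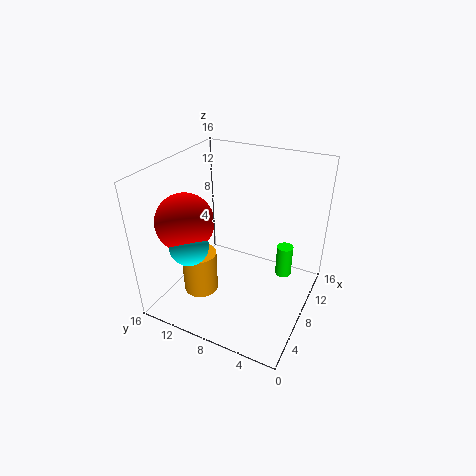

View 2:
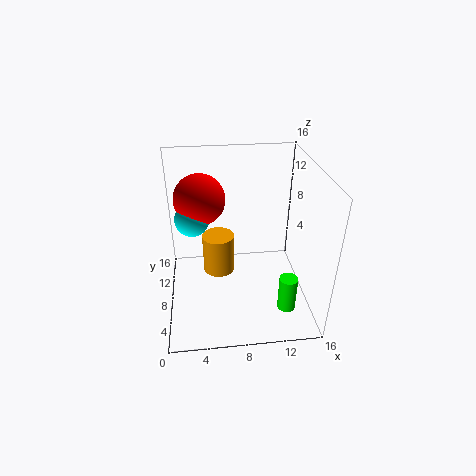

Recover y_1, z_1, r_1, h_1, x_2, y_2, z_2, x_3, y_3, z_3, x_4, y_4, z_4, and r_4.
y_1 = 12
z_1 = 1
r_1 = 2
h_1 = 5
x_2 = 3
y_2 = 11
z_2 = 9
x_3 = 4
y_3 = 12
z_3 = 11
x_4 = 13
y_4 = 4
z_4 = 1
r_4 = 1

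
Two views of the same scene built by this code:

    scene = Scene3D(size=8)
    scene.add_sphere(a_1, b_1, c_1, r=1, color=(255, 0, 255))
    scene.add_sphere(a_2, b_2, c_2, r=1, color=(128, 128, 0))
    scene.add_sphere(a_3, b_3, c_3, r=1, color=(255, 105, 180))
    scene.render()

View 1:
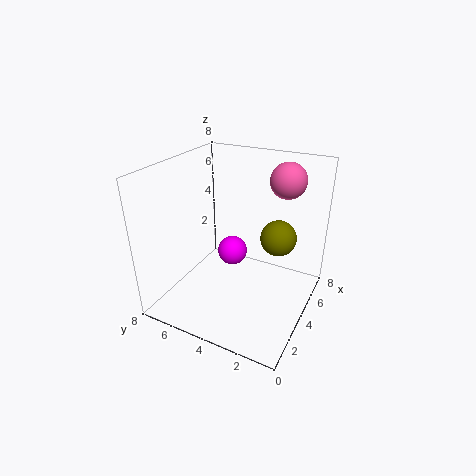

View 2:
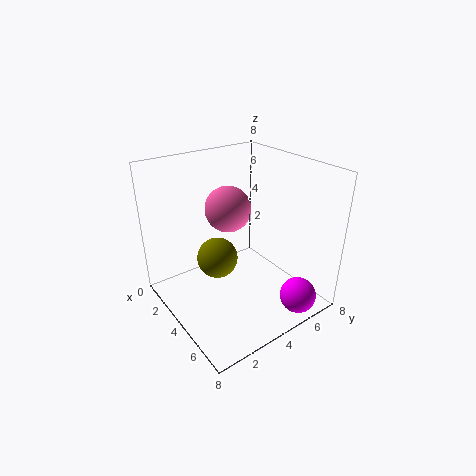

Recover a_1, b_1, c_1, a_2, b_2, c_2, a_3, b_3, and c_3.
a_1 = 7, b_1 = 6, c_1 = 1, a_2 = 5, b_2 = 2, c_2 = 4, a_3 = 6, b_3 = 2, c_3 = 7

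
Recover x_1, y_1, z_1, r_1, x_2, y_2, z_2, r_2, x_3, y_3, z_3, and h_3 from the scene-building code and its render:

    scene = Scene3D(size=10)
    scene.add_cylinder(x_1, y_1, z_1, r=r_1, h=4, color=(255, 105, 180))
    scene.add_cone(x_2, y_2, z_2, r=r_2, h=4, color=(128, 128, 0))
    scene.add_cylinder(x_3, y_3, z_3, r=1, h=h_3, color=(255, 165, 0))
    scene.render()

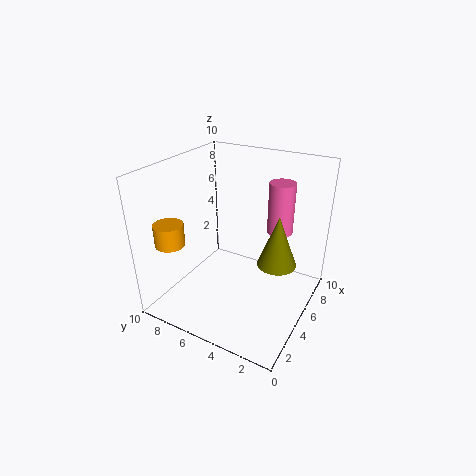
x_1 = 9; y_1 = 3.5; z_1 = 4; r_1 = 1; x_2 = 7.5; y_2 = 3; z_2 = 2; r_2 = 1.5; x_3 = 2; y_3 = 8.5; z_3 = 5; h_3 = 1.5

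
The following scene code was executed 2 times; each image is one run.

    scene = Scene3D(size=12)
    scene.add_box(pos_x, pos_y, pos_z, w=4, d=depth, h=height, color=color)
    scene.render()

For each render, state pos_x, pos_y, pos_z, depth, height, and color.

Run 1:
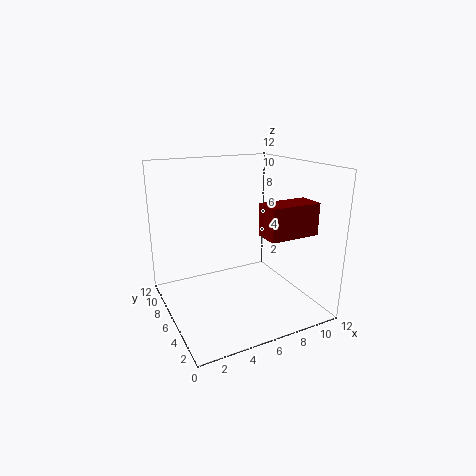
pos_x = 6.5; pos_y = 1.5; pos_z = 7; depth = 2; height = 2.5; color = 'maroon'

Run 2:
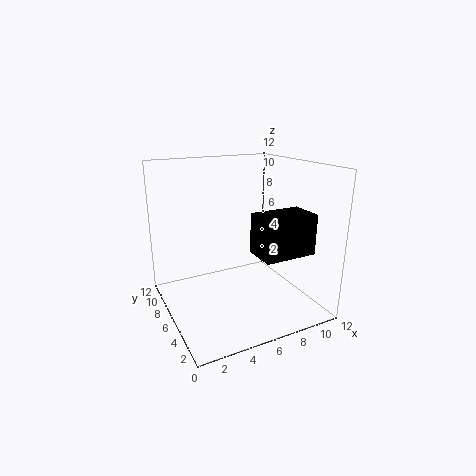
pos_x = 5.5; pos_y = 0.5; pos_z = 6; depth = 2.5; height = 3; color = 'black'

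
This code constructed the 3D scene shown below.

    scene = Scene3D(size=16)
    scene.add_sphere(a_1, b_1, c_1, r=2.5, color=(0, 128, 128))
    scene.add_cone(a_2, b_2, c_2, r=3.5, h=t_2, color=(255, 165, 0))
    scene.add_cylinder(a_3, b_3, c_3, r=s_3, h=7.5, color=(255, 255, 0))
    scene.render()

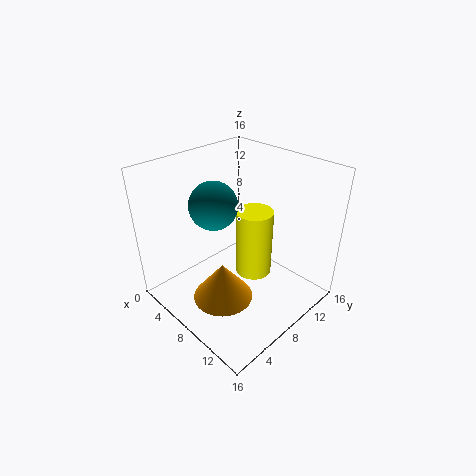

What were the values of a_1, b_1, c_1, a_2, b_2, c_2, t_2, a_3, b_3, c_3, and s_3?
a_1 = 7
b_1 = 5.5
c_1 = 12.5
a_2 = 7.5
b_2 = 6
c_2 = 0.5
t_2 = 4.5
a_3 = 9.5
b_3 = 9
c_3 = 4
s_3 = 2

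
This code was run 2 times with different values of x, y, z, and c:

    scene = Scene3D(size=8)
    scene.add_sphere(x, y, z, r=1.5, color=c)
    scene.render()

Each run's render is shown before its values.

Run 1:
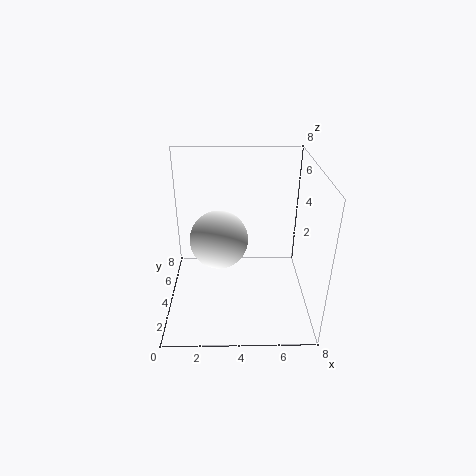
x = 3, y = 3, z = 4.5, c = 'white'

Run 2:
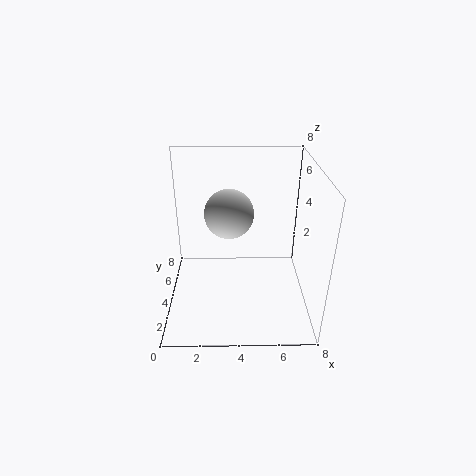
x = 3.5, y = 6, z = 4.5, c = 'lightgray'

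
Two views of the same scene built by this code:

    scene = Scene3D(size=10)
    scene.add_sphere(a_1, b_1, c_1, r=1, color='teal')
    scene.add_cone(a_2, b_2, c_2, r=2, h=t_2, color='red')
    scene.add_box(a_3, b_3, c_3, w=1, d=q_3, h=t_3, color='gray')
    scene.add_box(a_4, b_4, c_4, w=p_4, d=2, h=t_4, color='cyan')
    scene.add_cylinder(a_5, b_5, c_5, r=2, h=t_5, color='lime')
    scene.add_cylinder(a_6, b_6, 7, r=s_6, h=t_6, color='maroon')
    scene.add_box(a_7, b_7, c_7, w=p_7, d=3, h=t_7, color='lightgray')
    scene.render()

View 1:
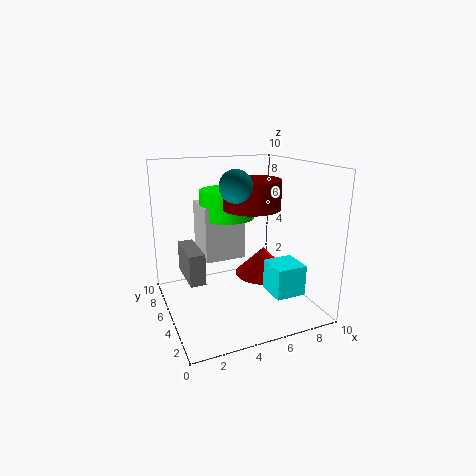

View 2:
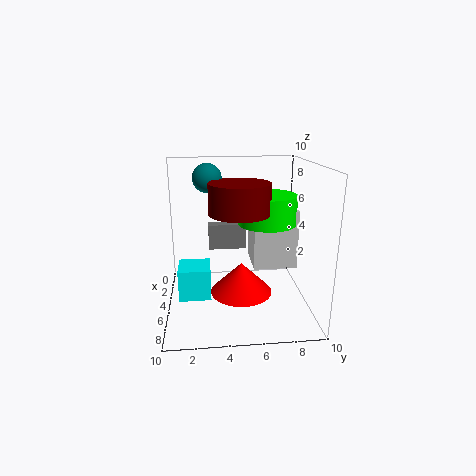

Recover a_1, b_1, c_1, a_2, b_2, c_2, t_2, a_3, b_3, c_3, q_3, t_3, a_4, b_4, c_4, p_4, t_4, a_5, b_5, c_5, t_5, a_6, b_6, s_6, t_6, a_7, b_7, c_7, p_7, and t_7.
a_1 = 4; b_1 = 3; c_1 = 9; a_2 = 7; b_2 = 5; c_2 = 2; t_2 = 2; a_3 = 1; b_3 = 3; c_3 = 3; q_3 = 3; t_3 = 2; a_4 = 6; b_4 = 1; c_4 = 2; p_4 = 2; t_4 = 2; a_5 = 5; b_5 = 7; c_5 = 6; t_5 = 2; a_6 = 6; b_6 = 5; s_6 = 2; t_6 = 2; a_7 = 3; b_7 = 6; c_7 = 3; p_7 = 3; t_7 = 4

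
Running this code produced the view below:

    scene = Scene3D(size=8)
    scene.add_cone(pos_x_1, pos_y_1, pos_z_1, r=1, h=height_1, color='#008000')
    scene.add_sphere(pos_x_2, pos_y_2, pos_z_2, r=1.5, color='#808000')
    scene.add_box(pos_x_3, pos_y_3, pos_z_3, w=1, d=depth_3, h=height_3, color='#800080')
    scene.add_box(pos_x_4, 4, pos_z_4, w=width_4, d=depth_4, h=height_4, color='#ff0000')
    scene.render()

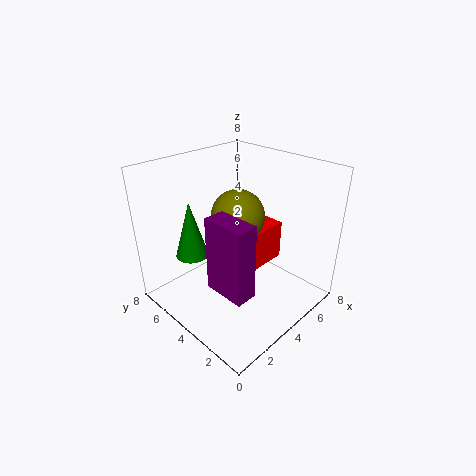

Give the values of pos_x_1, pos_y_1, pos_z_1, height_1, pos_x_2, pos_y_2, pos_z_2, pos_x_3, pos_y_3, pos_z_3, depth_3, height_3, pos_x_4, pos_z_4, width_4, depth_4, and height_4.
pos_x_1 = 3
pos_y_1 = 7
pos_z_1 = 2
height_1 = 3.5
pos_x_2 = 4.5
pos_y_2 = 4.5
pos_z_2 = 5
pos_x_3 = 0.5
pos_y_3 = 0.5
pos_z_3 = 3.5
depth_3 = 2
height_3 = 3.5
pos_x_4 = 5.5
pos_z_4 = 1
width_4 = 2.5
depth_4 = 2.5
height_4 = 2.5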